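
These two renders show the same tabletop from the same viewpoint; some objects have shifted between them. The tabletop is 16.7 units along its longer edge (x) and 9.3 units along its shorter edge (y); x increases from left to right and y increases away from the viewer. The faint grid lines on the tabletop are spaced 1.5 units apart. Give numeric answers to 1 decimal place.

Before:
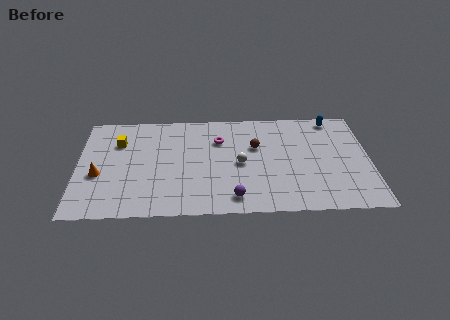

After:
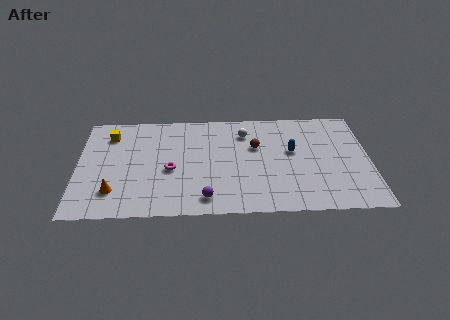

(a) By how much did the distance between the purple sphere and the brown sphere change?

+0.7

They were about 4.7 units apart before and 5.4 after — 0.7 units further apart.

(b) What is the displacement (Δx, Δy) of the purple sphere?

(-1.6, 0.0)

The purple sphere was at about (8.9, 1.4) and moved to about (7.3, 1.4).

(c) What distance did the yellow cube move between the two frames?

0.9

The yellow cube was near (2.3, 6.6) before and (1.8, 7.3) after, so it travelled √(0.5² + 0.7²) ≈ 0.9 units.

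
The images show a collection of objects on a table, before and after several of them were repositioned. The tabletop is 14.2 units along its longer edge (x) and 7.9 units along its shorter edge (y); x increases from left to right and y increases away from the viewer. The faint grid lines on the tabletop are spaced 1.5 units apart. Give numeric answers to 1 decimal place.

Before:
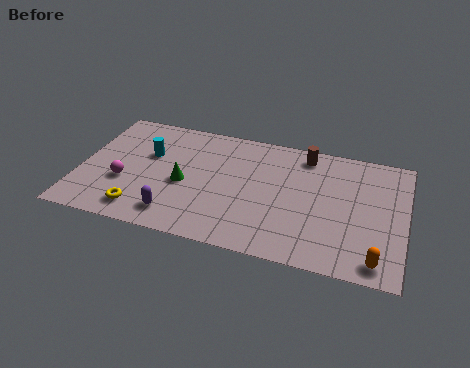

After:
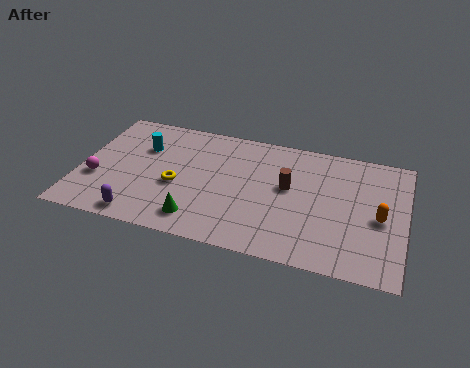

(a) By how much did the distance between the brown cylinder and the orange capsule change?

-2.6

Before: roughly 6.7 units apart; after: 4.1. That's 2.6 units closer together.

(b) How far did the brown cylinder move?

2.4

The brown cylinder was near (9.7, 6.8) before and (9.1, 4.5) after, so it travelled √(0.6² + 2.3²) ≈ 2.4 units.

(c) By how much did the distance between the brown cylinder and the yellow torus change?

-3.8

The distance was about 8.7 in the first image and 4.9 in the second, so they moved 3.8 units closer together.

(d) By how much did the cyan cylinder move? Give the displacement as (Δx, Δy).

(-0.3, 0.4)

From the two frames, the cyan cylinder sits at roughly (2.9, 5.0) before and (2.6, 5.4) after.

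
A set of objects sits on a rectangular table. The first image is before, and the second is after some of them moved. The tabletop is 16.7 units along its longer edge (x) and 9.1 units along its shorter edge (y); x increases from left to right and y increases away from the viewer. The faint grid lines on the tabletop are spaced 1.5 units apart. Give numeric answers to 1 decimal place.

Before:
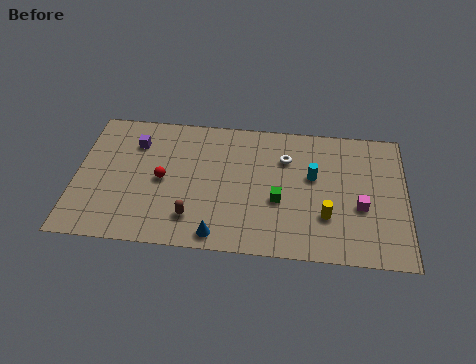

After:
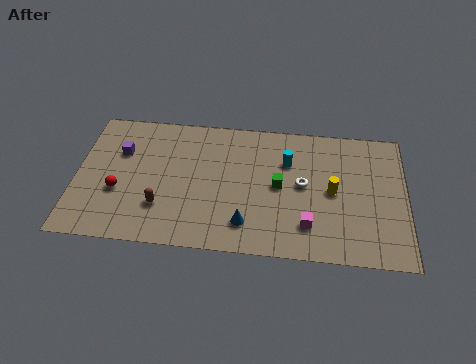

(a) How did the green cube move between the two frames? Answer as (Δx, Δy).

(0.0, 1.0)

The green cube started near (10.3, 3.6) and ended near (10.3, 4.6).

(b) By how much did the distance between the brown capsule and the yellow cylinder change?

+2.1

They were about 6.7 units apart before and 8.8 after — 2.1 units further apart.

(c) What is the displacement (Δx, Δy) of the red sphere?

(-2.2, -1.0)

From the two frames, the red sphere sits at roughly (4.4, 4.4) before and (2.2, 3.4) after.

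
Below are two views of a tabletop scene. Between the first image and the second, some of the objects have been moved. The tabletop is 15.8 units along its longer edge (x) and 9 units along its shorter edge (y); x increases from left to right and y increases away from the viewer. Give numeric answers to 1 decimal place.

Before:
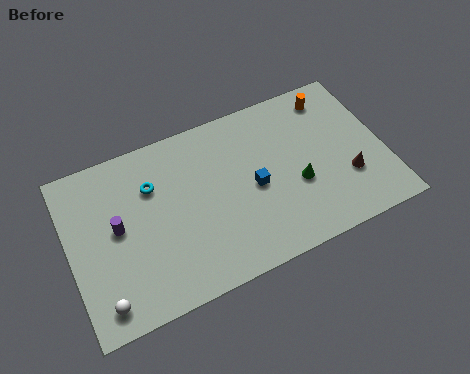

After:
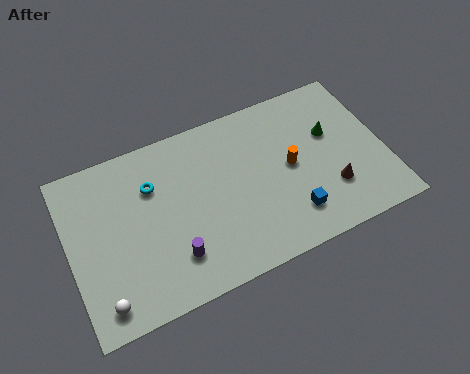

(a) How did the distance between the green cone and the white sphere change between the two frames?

+2.5

Before: roughly 10.2 units apart; after: 12.7. That's 2.5 units further apart.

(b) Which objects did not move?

the cyan torus and the white sphere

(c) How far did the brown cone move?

0.9

The brown cone moved from about (13.8, 2.9) to (12.9, 2.6), a distance of √(0.9² + 0.3²) ≈ 0.9.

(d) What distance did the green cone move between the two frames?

2.9

The green cone was near (11.3, 3.5) before and (13.3, 5.6) after, so it travelled √(2.0² + 2.1²) ≈ 2.9 units.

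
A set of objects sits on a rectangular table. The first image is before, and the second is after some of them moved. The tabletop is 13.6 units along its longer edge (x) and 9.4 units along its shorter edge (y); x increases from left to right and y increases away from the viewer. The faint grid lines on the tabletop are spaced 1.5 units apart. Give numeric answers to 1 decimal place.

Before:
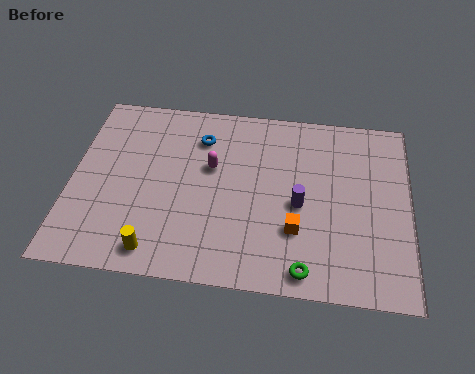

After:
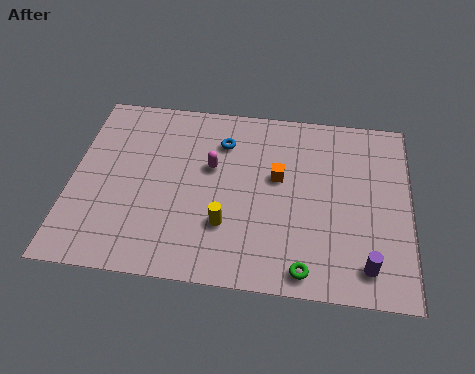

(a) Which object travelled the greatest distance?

the purple cylinder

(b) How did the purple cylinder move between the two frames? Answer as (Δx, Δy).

(2.7, -2.7)

The purple cylinder started near (9.2, 4.2) and ended near (11.9, 1.5).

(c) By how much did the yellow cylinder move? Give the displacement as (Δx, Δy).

(2.7, 1.6)

The yellow cylinder started near (3.6, 1.2) and ended near (6.3, 2.8).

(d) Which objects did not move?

the green torus and the magenta capsule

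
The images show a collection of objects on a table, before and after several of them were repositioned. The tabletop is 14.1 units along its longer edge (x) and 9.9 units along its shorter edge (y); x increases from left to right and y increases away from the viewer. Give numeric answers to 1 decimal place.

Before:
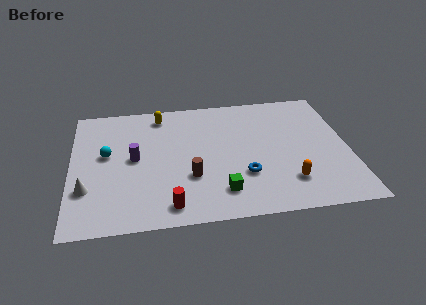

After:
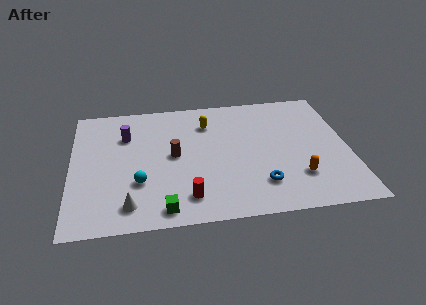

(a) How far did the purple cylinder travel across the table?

1.9

From (3.2, 5.1) to (2.8, 7.0), the purple cylinder covered √(0.4² + 1.9²) ≈ 1.9 units.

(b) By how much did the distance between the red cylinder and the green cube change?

-1.3

They were about 2.7 units apart before and 1.4 after — 1.3 units closer together.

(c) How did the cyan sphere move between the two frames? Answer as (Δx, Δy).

(1.6, -2.4)

From the two frames, the cyan sphere sits at roughly (1.8, 5.6) before and (3.4, 3.2) after.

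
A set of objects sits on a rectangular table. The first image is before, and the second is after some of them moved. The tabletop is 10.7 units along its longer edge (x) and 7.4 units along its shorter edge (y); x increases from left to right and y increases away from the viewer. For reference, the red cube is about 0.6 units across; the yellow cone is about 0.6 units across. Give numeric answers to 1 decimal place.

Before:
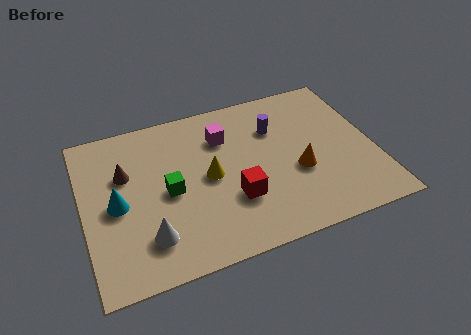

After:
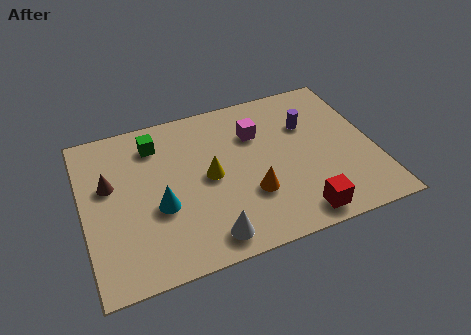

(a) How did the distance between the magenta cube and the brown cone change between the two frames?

+1.8

They were about 3.7 units apart before and 5.5 after — 1.8 units further apart.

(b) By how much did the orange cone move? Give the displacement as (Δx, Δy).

(-1.8, -0.5)

The orange cone was at about (7.8, 2.9) and moved to about (6.0, 2.4).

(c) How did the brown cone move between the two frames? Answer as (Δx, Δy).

(-0.6, -0.3)

The brown cone started near (1.6, 4.8) and ended near (1.0, 4.5).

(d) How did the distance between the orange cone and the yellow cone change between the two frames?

-1.4

The distance was about 3.3 in the first image and 1.9 in the second, so they moved 1.4 units closer together.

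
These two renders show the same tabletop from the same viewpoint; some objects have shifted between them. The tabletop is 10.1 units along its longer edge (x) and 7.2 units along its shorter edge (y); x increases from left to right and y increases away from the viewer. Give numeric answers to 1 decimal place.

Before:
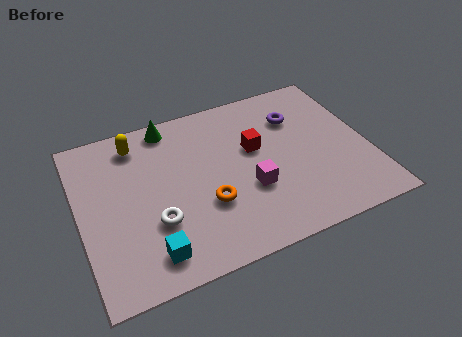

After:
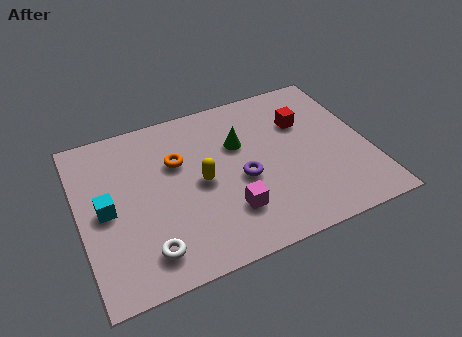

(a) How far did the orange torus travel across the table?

2.3

The orange torus was near (4.3, 2.5) before and (3.5, 4.7) after, so it travelled √(0.8² + 2.2²) ≈ 2.3 units.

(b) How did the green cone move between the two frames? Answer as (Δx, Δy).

(2.3, -1.7)

The green cone started near (3.4, 6.4) and ended near (5.7, 4.7).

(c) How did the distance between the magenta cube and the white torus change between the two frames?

-0.3

They were about 3.3 units apart before and 3.0 after — 0.3 units closer together.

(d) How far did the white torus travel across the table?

1.2

The white torus moved from about (2.5, 2.4) to (2.1, 1.3), a distance of √(0.4² + 1.1²) ≈ 1.2.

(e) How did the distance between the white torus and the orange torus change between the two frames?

+1.9

The distance was about 1.8 in the first image and 3.7 in the second, so they moved 1.9 units further apart.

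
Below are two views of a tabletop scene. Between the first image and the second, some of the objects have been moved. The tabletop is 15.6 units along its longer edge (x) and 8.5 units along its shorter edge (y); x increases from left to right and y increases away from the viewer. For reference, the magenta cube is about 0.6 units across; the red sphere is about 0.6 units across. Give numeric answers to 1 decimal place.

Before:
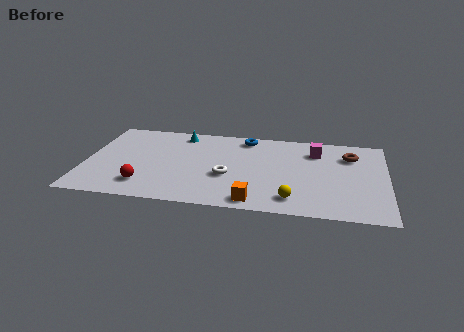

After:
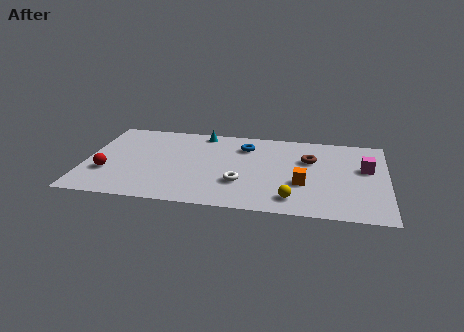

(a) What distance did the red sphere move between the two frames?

2.2

The red sphere moved from about (3.2, 1.8) to (1.2, 2.8), a distance of √(2.0² + 1.0²) ≈ 2.2.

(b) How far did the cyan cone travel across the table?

1.1

The cyan cone moved from about (4.8, 7.3) to (5.9, 7.6), a distance of √(1.1² + 0.3²) ≈ 1.1.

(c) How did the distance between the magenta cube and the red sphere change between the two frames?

+3.6

The distance was about 9.9 in the first image and 13.5 in the second, so they moved 3.6 units further apart.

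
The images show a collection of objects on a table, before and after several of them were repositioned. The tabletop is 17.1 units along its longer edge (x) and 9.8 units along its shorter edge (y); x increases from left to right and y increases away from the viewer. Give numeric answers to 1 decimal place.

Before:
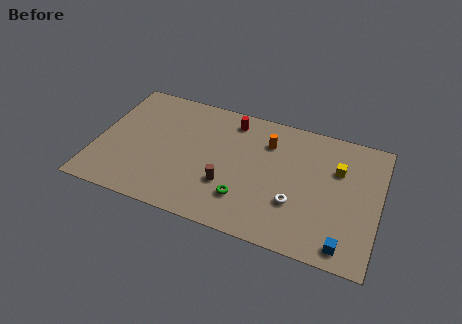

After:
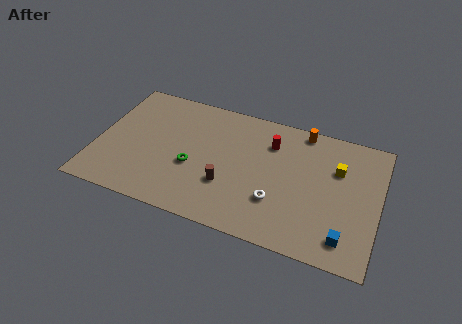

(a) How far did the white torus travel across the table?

1.1

From (12.2, 3.2) to (11.1, 3.0), the white torus covered √(1.1² + 0.2²) ≈ 1.1 units.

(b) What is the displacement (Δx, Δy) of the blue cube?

(0.0, 0.5)

The blue cube was at about (15.3, 1.2) and moved to about (15.3, 1.7).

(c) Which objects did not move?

the yellow cube and the brown cylinder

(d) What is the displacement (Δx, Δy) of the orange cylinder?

(2.0, 1.6)

From the two frames, the orange cylinder sits at roughly (10.2, 7.3) before and (12.2, 8.9) after.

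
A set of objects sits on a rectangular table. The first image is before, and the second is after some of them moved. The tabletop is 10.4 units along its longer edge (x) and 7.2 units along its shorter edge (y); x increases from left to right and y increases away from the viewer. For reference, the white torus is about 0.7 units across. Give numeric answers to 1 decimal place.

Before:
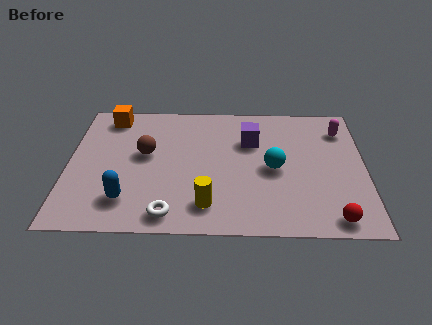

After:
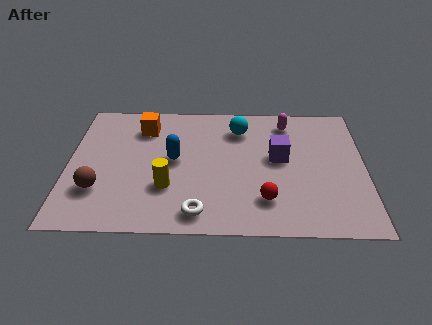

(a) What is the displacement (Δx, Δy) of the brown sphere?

(-1.6, -2.0)

The brown sphere was at about (2.7, 4.1) and moved to about (1.1, 2.1).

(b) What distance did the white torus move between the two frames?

1.0

The white torus moved from about (3.6, 0.9) to (4.6, 1.0), a distance of √(1.0² + 0.1²) ≈ 1.0.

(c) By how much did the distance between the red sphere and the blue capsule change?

-3.3

Before: roughly 7.1 units apart; after: 3.8. That's 3.3 units closer together.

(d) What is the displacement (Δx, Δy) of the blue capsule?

(1.6, 2.2)

From the two frames, the blue capsule sits at roughly (2.1, 1.6) before and (3.7, 3.8) after.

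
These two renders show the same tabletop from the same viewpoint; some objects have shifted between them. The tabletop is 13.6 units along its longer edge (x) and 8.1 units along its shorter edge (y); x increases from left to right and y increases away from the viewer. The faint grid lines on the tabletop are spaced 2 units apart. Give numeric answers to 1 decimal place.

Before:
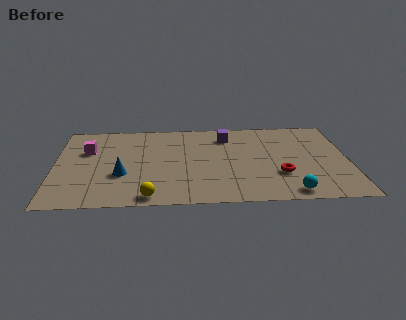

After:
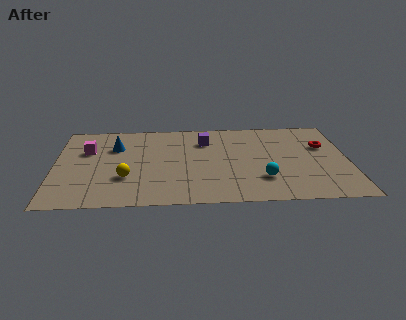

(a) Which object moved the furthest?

the red torus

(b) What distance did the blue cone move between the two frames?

2.7

The blue cone was near (3.1, 2.9) before and (2.8, 5.6) after, so it travelled √(0.3² + 2.7²) ≈ 2.7 units.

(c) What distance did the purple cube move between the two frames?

1.1

From (8.0, 6.4) to (7.0, 6.0), the purple cube covered √(1.0² + 0.4²) ≈ 1.1 units.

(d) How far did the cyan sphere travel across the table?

1.8

From (10.8, 0.9) to (9.6, 2.2), the cyan sphere covered √(1.2² + 1.3²) ≈ 1.8 units.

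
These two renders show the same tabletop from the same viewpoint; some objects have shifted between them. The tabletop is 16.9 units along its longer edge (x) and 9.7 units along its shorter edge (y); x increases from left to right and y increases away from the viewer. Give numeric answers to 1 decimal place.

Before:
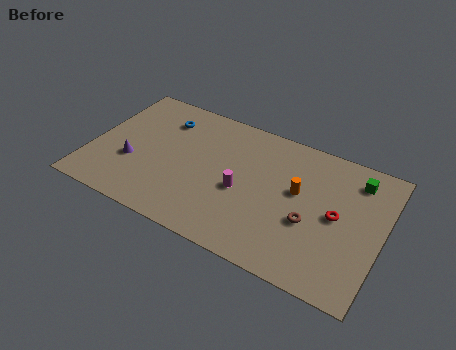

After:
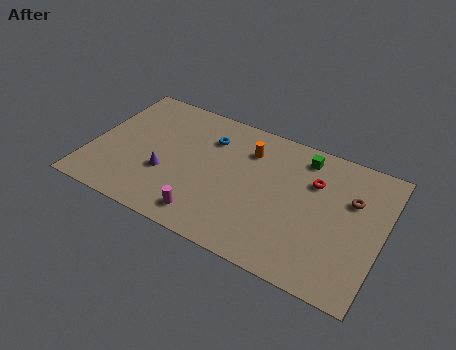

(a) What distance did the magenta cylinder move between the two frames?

3.2

The magenta cylinder moved from about (8.9, 4.2) to (7.2, 1.5), a distance of √(1.7² + 2.7²) ≈ 3.2.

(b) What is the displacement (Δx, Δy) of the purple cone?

(2.0, 0.0)

From the two frames, the purple cone sits at roughly (2.5, 3.5) before and (4.5, 3.5) after.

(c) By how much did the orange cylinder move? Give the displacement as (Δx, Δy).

(-3.1, 1.7)

The orange cylinder was at about (12.0, 5.6) and moved to about (8.9, 7.3).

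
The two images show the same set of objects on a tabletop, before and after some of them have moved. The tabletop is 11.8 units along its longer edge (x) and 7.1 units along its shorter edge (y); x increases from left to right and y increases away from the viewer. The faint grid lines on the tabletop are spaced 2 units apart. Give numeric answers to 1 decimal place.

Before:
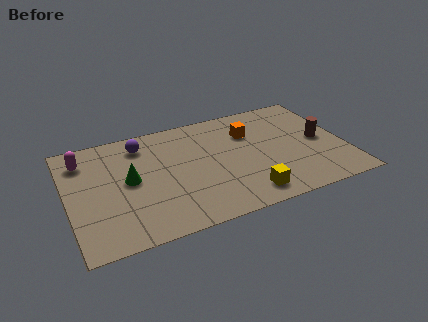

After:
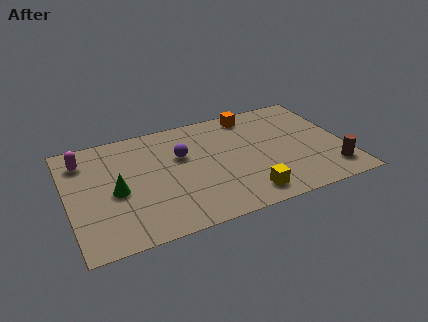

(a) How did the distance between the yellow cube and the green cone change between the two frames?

+0.3

Before: roughly 5.4 units apart; after: 5.7. That's 0.3 units further apart.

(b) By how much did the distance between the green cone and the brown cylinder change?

+1.0

Before: roughly 8.2 units apart; after: 9.2. That's 1.0 units further apart.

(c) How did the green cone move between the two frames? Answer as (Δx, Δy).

(-0.6, -0.5)

The green cone started near (2.6, 3.7) and ended near (2.0, 3.2).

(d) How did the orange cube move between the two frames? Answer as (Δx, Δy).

(0.2, 1.2)

From the two frames, the orange cube sits at roughly (7.9, 5.0) before and (8.1, 6.2) after.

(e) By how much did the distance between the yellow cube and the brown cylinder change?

-0.5

They were about 4.2 units apart before and 3.7 after — 0.5 units closer together.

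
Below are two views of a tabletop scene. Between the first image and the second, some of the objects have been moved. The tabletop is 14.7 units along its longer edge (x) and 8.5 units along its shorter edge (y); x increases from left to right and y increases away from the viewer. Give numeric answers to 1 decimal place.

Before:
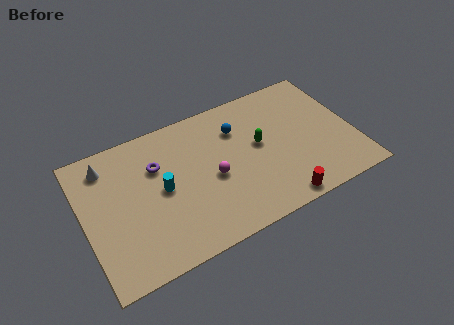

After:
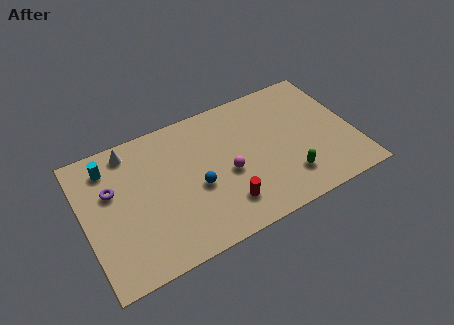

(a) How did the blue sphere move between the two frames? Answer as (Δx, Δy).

(-2.6, -2.6)

The blue sphere started near (8.6, 6.2) and ended near (6.0, 3.6).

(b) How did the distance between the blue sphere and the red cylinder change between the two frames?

-3.5

They were about 5.6 units apart before and 2.1 after — 3.5 units closer together.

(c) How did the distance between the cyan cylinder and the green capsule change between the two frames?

+5.0

The distance was about 5.4 in the first image and 10.4 in the second, so they moved 5.0 units further apart.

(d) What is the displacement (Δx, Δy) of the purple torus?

(-2.5, -0.4)

The purple torus started near (4.1, 5.8) and ended near (1.6, 5.4).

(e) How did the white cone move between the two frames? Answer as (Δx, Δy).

(1.3, 0.4)

The white cone was at about (1.5, 7.0) and moved to about (2.8, 7.4).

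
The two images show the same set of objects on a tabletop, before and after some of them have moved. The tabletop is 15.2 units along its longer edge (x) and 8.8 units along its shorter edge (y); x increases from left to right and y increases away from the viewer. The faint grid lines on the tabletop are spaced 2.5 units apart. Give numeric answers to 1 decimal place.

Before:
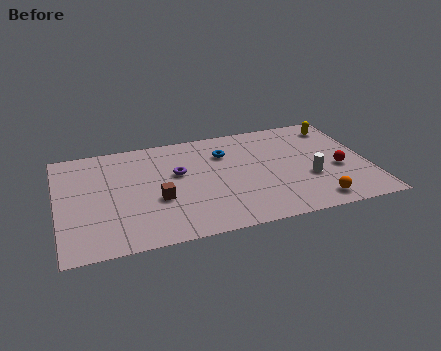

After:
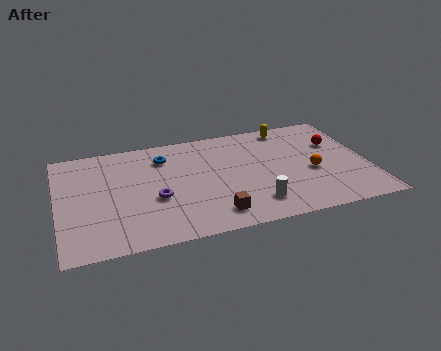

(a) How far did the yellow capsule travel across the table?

2.5

From (14.0, 7.3) to (11.6, 7.8), the yellow capsule covered √(2.4² + 0.5²) ≈ 2.5 units.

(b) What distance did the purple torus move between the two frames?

2.2

From (5.9, 5.3) to (4.7, 3.5), the purple torus covered √(1.2² + 1.8²) ≈ 2.2 units.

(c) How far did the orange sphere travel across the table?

2.5

The orange sphere moved from about (12.3, 1.2) to (12.4, 3.7), a distance of √(0.1² + 2.5²) ≈ 2.5.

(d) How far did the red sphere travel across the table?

2.2

From (13.7, 3.6) to (13.8, 5.8), the red sphere covered √(0.1² + 2.2²) ≈ 2.2 units.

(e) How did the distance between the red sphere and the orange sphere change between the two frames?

-0.3

The distance was about 2.8 in the first image and 2.5 in the second, so they moved 0.3 units closer together.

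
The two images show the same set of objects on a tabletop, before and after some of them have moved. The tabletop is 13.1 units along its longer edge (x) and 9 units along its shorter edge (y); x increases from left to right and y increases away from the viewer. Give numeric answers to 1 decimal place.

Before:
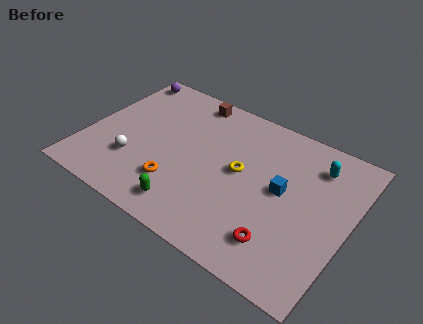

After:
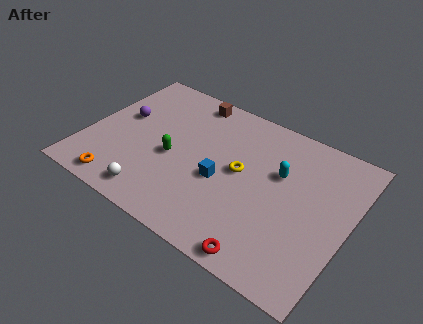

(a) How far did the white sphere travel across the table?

2.1

From (2.6, 2.7) to (4.0, 1.2), the white sphere covered √(1.4² + 1.5²) ≈ 2.1 units.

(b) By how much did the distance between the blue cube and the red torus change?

+1.2

The distance was about 2.9 in the first image and 4.1 in the second, so they moved 1.2 units further apart.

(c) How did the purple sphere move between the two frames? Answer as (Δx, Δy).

(0.6, -2.8)

From the two frames, the purple sphere sits at roughly (0.9, 8.0) before and (1.5, 5.2) after.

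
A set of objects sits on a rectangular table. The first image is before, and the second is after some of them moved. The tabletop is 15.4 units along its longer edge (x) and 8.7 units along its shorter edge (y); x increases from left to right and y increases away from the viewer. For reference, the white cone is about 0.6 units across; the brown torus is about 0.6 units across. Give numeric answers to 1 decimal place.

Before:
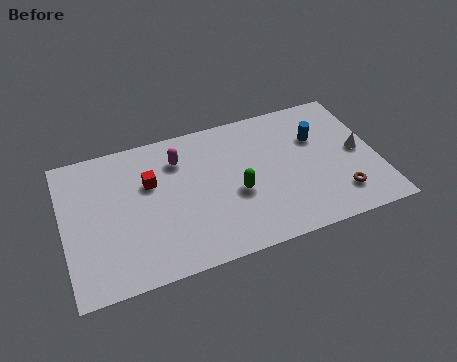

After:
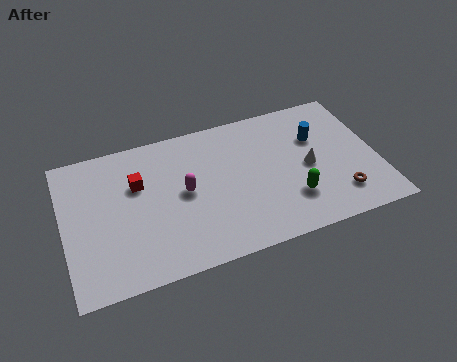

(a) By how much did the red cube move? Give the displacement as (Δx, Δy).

(-0.6, 0.1)

The red cube started near (4.3, 5.6) and ended near (3.7, 5.7).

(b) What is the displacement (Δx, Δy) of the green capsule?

(2.6, -1.2)

The green capsule was at about (8.4, 3.6) and moved to about (11.0, 2.4).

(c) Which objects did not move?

the blue cylinder and the brown torus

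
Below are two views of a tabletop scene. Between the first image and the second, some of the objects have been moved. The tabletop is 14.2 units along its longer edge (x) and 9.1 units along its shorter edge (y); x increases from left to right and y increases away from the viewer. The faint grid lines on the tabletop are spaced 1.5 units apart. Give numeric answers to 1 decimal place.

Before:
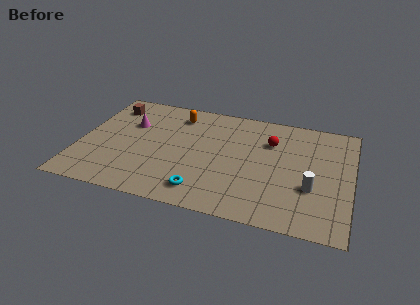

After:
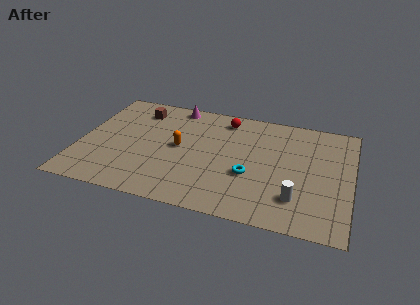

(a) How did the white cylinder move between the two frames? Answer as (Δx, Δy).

(-0.7, -1.0)

The white cylinder was at about (12.2, 3.2) and moved to about (11.5, 2.2).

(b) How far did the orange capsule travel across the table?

2.7

From (4.9, 7.4) to (5.2, 4.7), the orange capsule covered √(0.3² + 2.7²) ≈ 2.7 units.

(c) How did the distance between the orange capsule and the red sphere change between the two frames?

-1.4

The distance was about 5.1 in the first image and 3.7 in the second, so they moved 1.4 units closer together.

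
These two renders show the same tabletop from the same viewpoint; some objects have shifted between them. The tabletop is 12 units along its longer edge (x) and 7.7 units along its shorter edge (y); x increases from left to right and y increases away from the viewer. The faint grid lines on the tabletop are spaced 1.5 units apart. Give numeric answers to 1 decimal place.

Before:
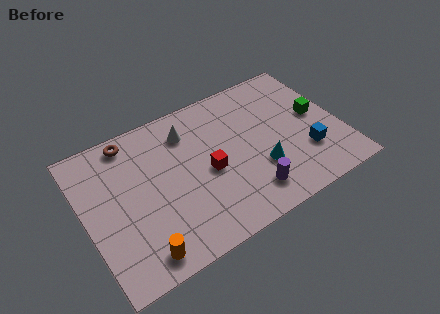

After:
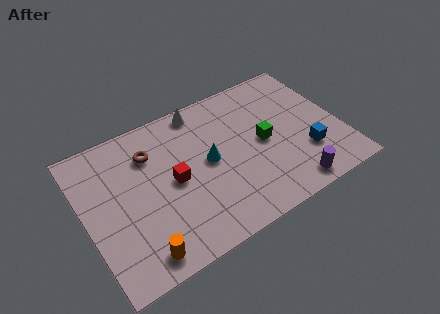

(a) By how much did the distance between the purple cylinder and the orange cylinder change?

+1.9

Before: roughly 5.2 units apart; after: 7.1. That's 1.9 units further apart.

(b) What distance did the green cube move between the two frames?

2.6

From (11.0, 4.1) to (8.4, 3.8), the green cube covered √(2.6² + 0.3²) ≈ 2.6 units.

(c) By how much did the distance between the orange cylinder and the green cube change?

-2.5

The distance was about 9.4 in the first image and 6.9 in the second, so they moved 2.5 units closer together.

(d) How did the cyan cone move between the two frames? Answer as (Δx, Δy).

(-2.2, 1.5)

From the two frames, the cyan cone sits at roughly (8.0, 2.5) before and (5.8, 4.0) after.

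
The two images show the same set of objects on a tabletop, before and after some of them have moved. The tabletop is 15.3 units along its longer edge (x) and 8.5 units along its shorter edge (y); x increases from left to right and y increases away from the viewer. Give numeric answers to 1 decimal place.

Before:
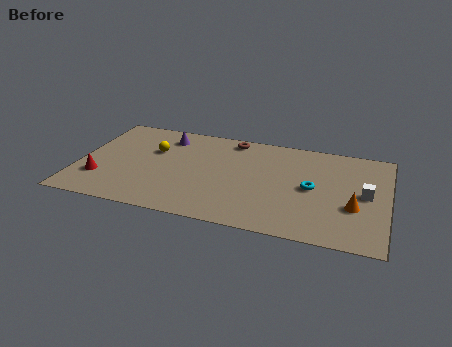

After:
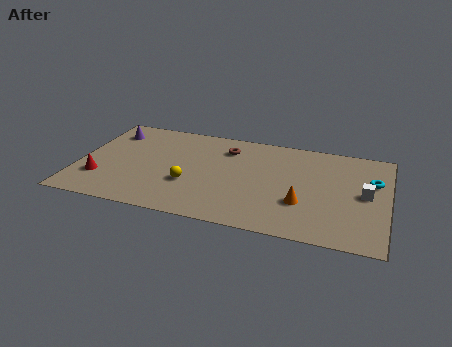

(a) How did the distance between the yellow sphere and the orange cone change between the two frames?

-4.8

The distance was about 10.4 in the first image and 5.6 in the second, so they moved 4.8 units closer together.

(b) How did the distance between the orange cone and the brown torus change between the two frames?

-2.2

The distance was about 7.7 in the first image and 5.5 in the second, so they moved 2.2 units closer together.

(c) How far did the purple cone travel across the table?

2.8

From (4.1, 6.9) to (1.3, 6.7), the purple cone covered √(2.8² + 0.2²) ≈ 2.8 units.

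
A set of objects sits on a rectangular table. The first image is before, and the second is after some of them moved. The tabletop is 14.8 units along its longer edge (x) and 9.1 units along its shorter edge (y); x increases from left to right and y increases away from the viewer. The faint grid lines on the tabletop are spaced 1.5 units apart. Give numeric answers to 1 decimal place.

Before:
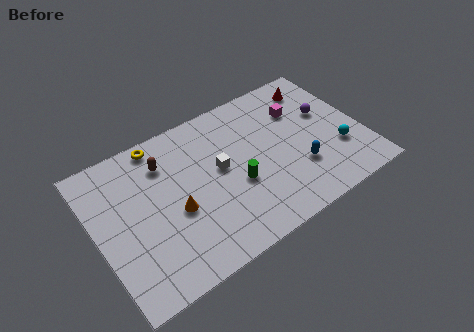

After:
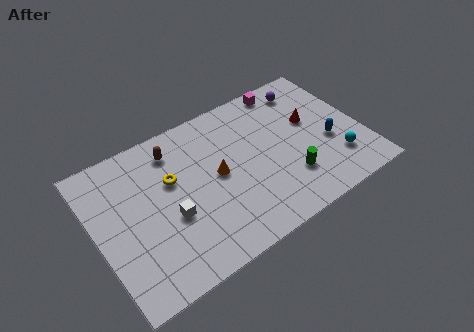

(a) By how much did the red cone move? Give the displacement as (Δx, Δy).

(-0.7, -2.1)

The red cone was at about (12.9, 7.5) and moved to about (12.2, 5.4).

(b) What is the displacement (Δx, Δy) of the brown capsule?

(0.6, 0.5)

The brown capsule started near (4.1, 6.9) and ended near (4.7, 7.4).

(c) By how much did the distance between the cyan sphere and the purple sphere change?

+2.7

The distance was about 2.6 in the first image and 5.3 in the second, so they moved 2.7 units further apart.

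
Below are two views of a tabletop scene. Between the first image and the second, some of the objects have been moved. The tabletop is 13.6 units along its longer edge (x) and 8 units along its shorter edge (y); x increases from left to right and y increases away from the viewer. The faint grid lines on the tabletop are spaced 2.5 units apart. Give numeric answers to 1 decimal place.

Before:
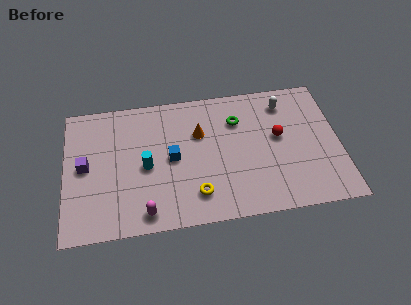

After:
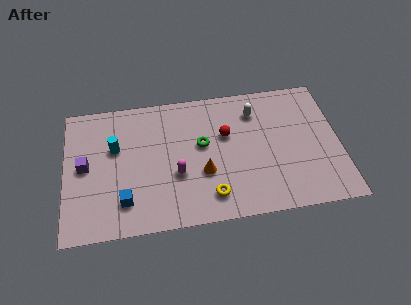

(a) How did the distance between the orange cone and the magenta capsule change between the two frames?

-3.8

Before: roughly 5.1 units apart; after: 1.3. That's 3.8 units closer together.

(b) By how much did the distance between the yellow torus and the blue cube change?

+1.7

The distance was about 2.5 in the first image and 4.2 in the second, so they moved 1.7 units further apart.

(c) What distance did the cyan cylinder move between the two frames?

2.0

From (4.0, 3.7) to (2.5, 5.0), the cyan cylinder covered √(1.5² + 1.3²) ≈ 2.0 units.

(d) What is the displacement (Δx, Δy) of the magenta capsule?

(1.6, 2.0)

The magenta capsule was at about (3.9, 1.0) and moved to about (5.5, 3.0).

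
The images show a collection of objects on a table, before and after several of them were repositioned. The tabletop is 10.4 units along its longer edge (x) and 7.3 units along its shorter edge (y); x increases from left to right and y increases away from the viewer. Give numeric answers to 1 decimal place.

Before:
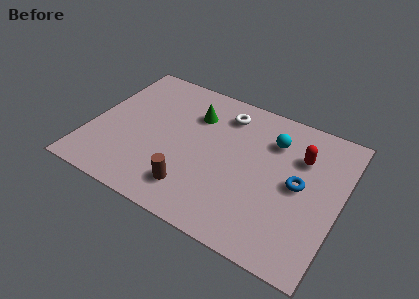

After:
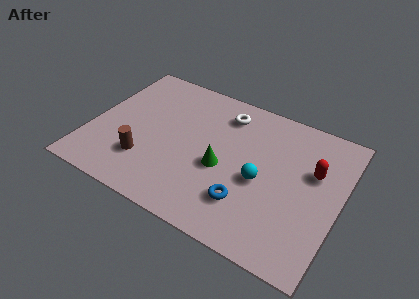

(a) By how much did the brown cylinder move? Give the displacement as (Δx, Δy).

(-2.1, 0.5)

The brown cylinder started near (4.6, 1.5) and ended near (2.5, 2.0).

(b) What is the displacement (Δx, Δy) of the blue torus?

(-1.9, -1.8)

The blue torus was at about (8.7, 3.7) and moved to about (6.8, 1.9).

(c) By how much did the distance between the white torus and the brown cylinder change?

+0.3

They were about 4.5 units apart before and 4.8 after — 0.3 units further apart.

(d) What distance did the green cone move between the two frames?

2.7

The green cone was near (4.1, 5.3) before and (5.6, 3.1) after, so it travelled √(1.5² + 2.2²) ≈ 2.7 units.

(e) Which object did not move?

the white torus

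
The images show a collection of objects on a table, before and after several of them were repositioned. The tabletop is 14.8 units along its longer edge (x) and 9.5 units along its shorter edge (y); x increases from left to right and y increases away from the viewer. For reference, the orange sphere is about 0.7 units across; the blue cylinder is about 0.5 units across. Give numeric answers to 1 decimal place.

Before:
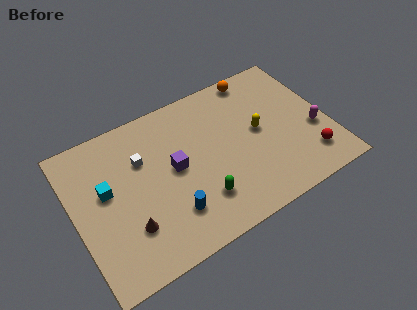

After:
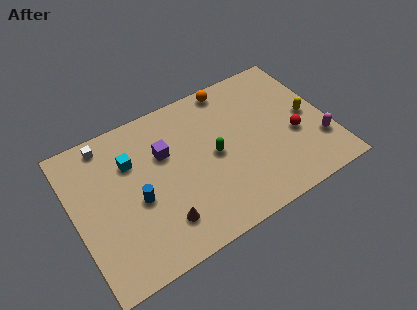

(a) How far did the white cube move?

2.7

From (4.1, 6.4) to (2.3, 8.4), the white cube covered √(1.8² + 2.0²) ≈ 2.7 units.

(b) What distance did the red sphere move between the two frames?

1.9

The red sphere was near (13.3, 2.0) before and (12.7, 3.8) after, so it travelled √(0.6² + 1.8²) ≈ 1.9 units.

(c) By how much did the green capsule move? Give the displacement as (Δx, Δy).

(1.2, 2.3)

The green capsule started near (6.9, 2.4) and ended near (8.1, 4.7).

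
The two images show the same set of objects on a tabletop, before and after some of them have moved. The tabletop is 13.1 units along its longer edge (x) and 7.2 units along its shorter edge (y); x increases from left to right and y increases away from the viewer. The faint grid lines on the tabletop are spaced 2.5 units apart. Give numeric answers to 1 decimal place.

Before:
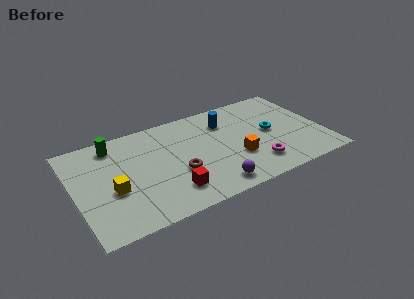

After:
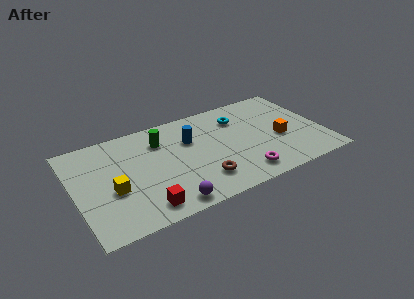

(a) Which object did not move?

the yellow cube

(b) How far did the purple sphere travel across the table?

2.4

The purple sphere was near (6.9, 1.0) before and (4.5, 0.8) after, so it travelled √(2.4² + 0.2²) ≈ 2.4 units.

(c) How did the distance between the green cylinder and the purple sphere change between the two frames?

-2.3

They were about 6.9 units apart before and 4.6 after — 2.3 units closer together.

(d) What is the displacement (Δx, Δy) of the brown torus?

(1.1, -1.0)

From the two frames, the brown torus sits at roughly (5.3, 2.7) before and (6.4, 1.7) after.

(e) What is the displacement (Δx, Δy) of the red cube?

(-1.5, -0.5)

The red cube started near (4.8, 1.6) and ended near (3.3, 1.1).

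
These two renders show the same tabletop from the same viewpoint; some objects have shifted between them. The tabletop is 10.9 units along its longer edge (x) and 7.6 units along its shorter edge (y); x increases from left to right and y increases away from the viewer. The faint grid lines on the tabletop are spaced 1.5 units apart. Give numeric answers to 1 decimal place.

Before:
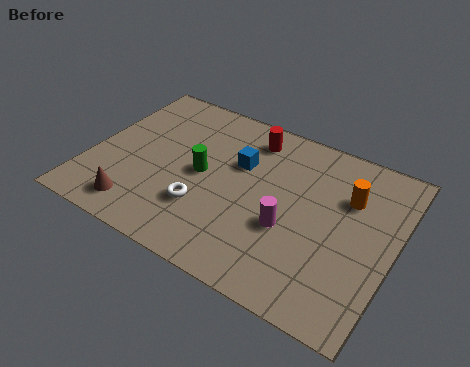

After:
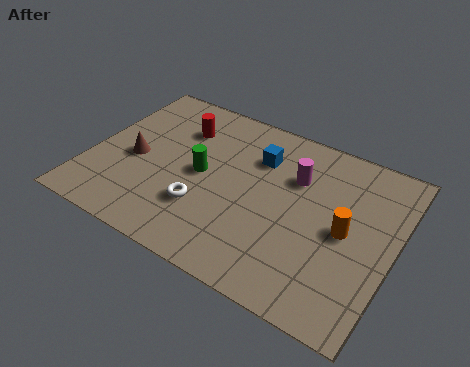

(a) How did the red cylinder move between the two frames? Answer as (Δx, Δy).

(-2.5, -0.7)

The red cylinder started near (5.4, 6.3) and ended near (2.9, 5.6).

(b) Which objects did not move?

the white torus and the green cylinder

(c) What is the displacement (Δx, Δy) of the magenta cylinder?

(-0.1, 2.3)

From the two frames, the magenta cylinder sits at roughly (7.3, 2.9) before and (7.2, 5.2) after.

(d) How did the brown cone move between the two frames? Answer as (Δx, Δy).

(-0.5, 2.2)

From the two frames, the brown cone sits at roughly (2.1, 1.2) before and (1.6, 3.4) after.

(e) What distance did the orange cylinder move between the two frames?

1.5

The orange cylinder moved from about (9.1, 5.2) to (9.2, 3.7), a distance of √(0.1² + 1.5²) ≈ 1.5.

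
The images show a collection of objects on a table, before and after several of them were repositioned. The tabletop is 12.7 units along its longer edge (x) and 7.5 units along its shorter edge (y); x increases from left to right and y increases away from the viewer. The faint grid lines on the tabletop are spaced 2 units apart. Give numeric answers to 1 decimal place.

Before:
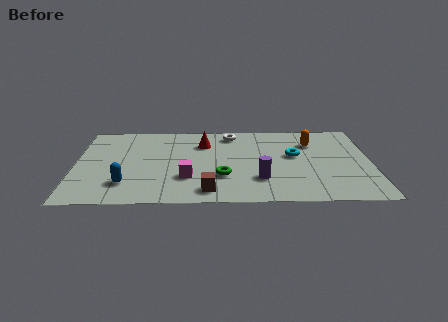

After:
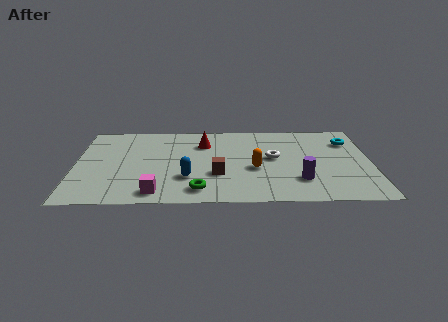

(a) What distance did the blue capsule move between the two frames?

2.6

The blue capsule was near (2.2, 1.8) before and (4.8, 2.3) after, so it travelled √(2.6² + 0.5²) ≈ 2.6 units.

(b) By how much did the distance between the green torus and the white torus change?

+0.3

The distance was about 4.0 in the first image and 4.3 in the second, so they moved 0.3 units further apart.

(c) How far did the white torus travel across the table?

2.9

From (6.7, 6.4) to (8.5, 4.1), the white torus covered √(1.8² + 2.3²) ≈ 2.9 units.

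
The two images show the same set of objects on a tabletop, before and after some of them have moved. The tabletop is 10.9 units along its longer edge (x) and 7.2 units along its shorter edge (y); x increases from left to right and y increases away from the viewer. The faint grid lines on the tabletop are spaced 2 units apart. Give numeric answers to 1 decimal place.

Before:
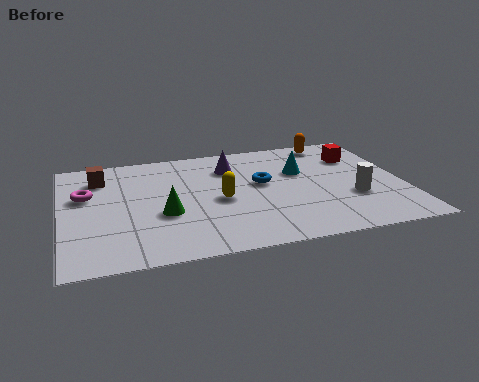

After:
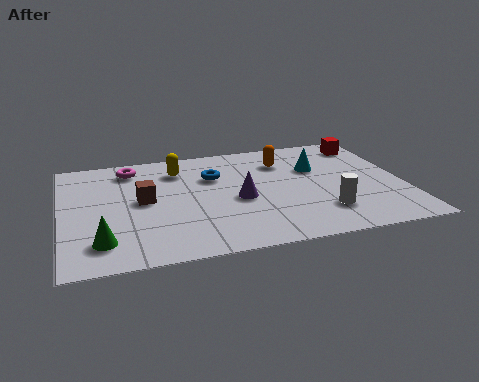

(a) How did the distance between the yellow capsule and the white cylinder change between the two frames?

+1.5

Before: roughly 4.3 units apart; after: 5.8. That's 1.5 units further apart.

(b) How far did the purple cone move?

2.2

The purple cone moved from about (5.5, 5.4) to (5.6, 3.2), a distance of √(0.1² + 2.2²) ≈ 2.2.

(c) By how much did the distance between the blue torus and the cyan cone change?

+1.9

They were about 1.4 units apart before and 3.3 after — 1.9 units further apart.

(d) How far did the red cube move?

0.9

The red cube was near (9.6, 5.2) before and (10.0, 6.0) after, so it travelled √(0.4² + 0.8²) ≈ 0.9 units.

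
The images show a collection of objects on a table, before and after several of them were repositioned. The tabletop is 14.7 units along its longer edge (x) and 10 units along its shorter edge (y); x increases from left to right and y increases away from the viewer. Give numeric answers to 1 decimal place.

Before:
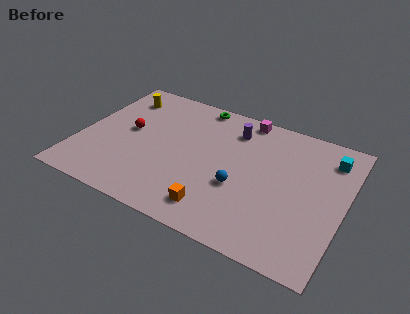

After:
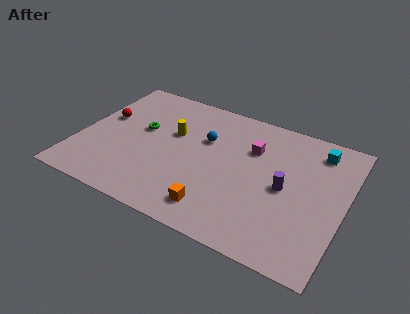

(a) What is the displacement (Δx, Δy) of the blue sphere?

(-2.3, 2.7)

From the two frames, the blue sphere sits at roughly (9.1, 3.8) before and (6.8, 6.5) after.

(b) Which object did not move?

the orange cube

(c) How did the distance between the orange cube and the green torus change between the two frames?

-1.4

Before: roughly 7.7 units apart; after: 6.3. That's 1.4 units closer together.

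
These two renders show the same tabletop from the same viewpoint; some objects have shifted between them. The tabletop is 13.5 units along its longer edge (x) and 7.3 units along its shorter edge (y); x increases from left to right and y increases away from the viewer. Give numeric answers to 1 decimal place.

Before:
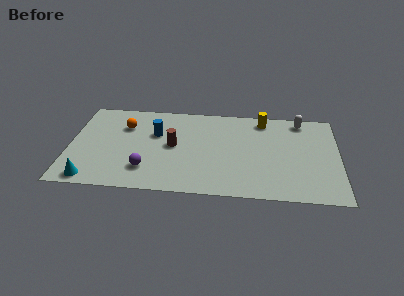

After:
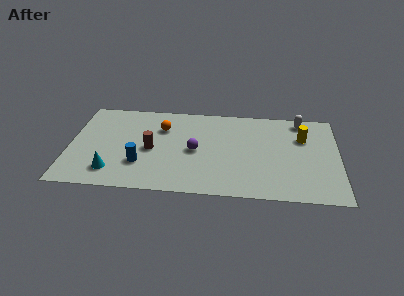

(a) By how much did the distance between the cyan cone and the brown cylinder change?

-2.3

Before: roughly 5.0 units apart; after: 2.7. That's 2.3 units closer together.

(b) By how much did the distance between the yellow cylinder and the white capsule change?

-0.5

Before: roughly 1.9 units apart; after: 1.4. That's 0.5 units closer together.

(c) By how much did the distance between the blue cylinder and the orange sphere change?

+1.5

Before: roughly 1.7 units apart; after: 3.2. That's 1.5 units further apart.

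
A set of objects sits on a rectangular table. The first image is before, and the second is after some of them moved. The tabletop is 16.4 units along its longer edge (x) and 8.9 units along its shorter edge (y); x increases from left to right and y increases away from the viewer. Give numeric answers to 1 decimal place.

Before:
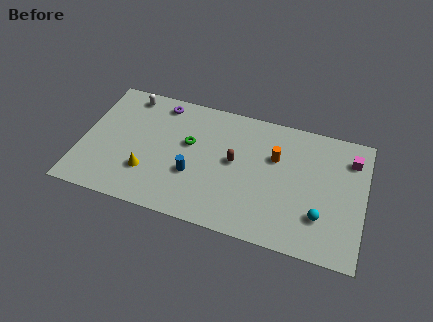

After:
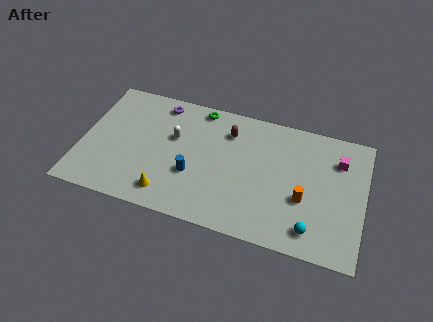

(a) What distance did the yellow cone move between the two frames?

1.7

The yellow cone was near (4.0, 2.6) before and (5.3, 1.5) after, so it travelled √(1.3² + 1.1²) ≈ 1.7 units.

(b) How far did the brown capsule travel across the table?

2.1

From (8.9, 4.8) to (8.4, 6.8), the brown capsule covered √(0.5² + 2.0²) ≈ 2.1 units.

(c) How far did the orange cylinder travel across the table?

3.0

The orange cylinder was near (11.2, 5.8) before and (13.0, 3.4) after, so it travelled √(1.8² + 2.4²) ≈ 3.0 units.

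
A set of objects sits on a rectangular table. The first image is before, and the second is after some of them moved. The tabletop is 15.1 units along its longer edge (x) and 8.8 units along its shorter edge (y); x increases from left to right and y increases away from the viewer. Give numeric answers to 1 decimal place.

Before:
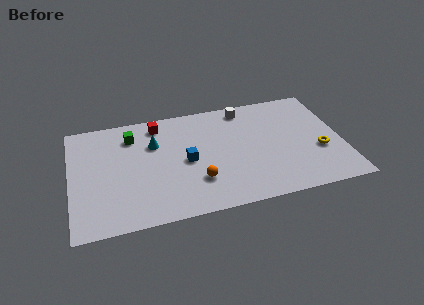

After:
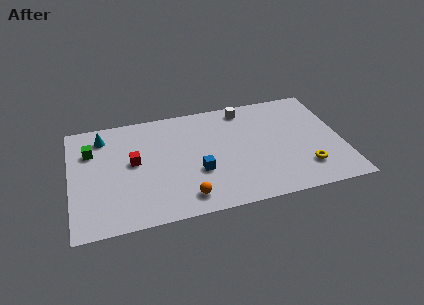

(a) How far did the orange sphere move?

1.3

The orange sphere was near (6.9, 2.5) before and (6.2, 1.4) after, so it travelled √(0.7² + 1.1²) ≈ 1.3 units.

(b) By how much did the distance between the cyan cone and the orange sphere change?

+3.1

They were about 4.1 units apart before and 7.2 after — 3.1 units further apart.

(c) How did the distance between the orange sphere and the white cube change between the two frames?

+1.3

Before: roughly 6.0 units apart; after: 7.3. That's 1.3 units further apart.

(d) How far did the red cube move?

3.1

The red cube moved from about (5.0, 7.5) to (3.5, 4.8), a distance of √(1.5² + 2.7²) ≈ 3.1.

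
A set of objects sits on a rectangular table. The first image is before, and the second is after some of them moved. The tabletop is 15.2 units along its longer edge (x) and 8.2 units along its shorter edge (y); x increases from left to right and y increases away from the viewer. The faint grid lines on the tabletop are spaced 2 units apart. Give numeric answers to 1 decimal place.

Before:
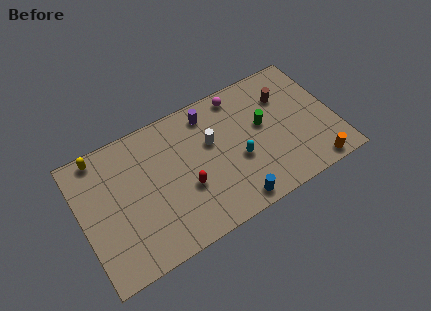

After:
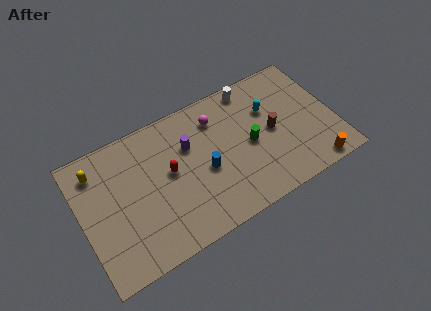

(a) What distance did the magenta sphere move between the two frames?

1.7

The magenta sphere moved from about (9.9, 7.2) to (8.4, 6.4), a distance of √(1.5² + 0.8²) ≈ 1.7.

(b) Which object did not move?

the orange cylinder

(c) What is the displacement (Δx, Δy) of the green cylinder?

(-0.9, -0.8)

From the two frames, the green cylinder sits at roughly (11.0, 4.7) before and (10.1, 3.9) after.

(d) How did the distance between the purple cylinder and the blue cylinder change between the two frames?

-4.0

They were about 6.0 units apart before and 2.0 after — 4.0 units closer together.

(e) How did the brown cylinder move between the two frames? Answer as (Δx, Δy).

(-1.0, -1.8)

The brown cylinder was at about (12.5, 5.9) and moved to about (11.5, 4.1).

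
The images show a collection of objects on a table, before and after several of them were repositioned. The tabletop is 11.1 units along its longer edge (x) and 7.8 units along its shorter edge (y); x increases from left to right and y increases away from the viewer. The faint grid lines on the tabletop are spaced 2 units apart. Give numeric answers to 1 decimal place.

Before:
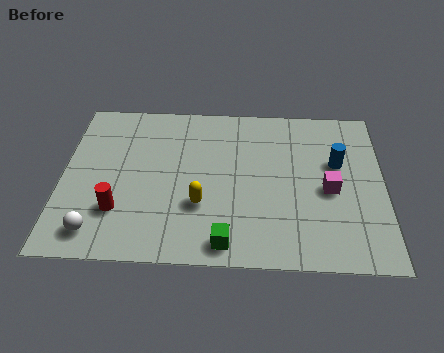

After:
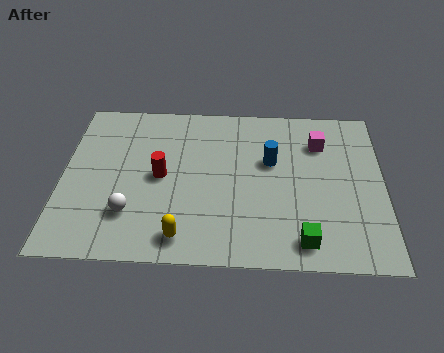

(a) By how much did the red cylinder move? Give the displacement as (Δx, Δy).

(1.4, 1.7)

The red cylinder was at about (2.0, 2.2) and moved to about (3.4, 3.9).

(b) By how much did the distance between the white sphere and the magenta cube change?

-0.7

Before: roughly 8.2 units apart; after: 7.5. That's 0.7 units closer together.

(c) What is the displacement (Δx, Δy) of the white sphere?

(1.1, 0.9)

From the two frames, the white sphere sits at roughly (1.3, 1.2) before and (2.4, 2.1) after.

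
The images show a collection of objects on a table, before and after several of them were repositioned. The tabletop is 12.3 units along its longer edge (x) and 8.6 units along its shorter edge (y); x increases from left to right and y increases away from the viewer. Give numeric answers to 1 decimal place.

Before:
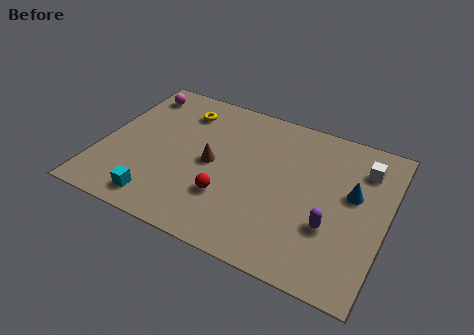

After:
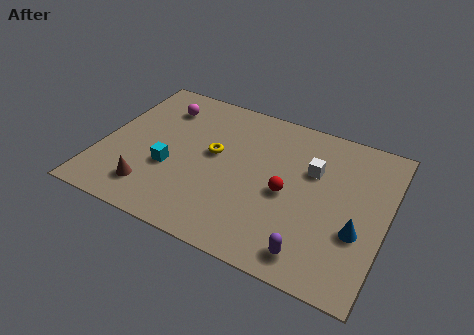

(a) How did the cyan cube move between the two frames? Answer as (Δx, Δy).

(0.2, 2.0)

The cyan cube was at about (2.9, 1.2) and moved to about (3.1, 3.2).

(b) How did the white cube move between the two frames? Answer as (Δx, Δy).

(-2.1, -1.0)

The white cube was at about (11.1, 6.6) and moved to about (9.0, 5.6).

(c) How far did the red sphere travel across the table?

2.7

From (5.7, 2.6) to (8.1, 3.9), the red sphere covered √(2.4² + 1.3²) ≈ 2.7 units.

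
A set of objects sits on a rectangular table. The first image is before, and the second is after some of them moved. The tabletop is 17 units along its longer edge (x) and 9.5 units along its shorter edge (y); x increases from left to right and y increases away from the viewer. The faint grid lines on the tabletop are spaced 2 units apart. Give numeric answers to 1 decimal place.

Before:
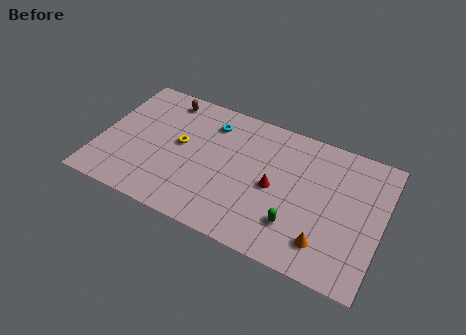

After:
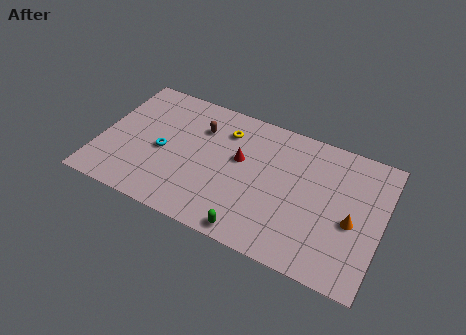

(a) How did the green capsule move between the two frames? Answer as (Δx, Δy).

(-2.4, -1.6)

The green capsule started near (12.1, 2.5) and ended near (9.7, 0.9).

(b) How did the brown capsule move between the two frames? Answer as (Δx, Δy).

(2.3, -1.3)

From the two frames, the brown capsule sits at roughly (3.5, 8.2) before and (5.8, 6.9) after.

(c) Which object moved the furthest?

the cyan torus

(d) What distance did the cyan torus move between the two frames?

4.1

The cyan torus was near (6.4, 7.5) before and (3.8, 4.3) after, so it travelled √(2.6² + 3.2²) ≈ 4.1 units.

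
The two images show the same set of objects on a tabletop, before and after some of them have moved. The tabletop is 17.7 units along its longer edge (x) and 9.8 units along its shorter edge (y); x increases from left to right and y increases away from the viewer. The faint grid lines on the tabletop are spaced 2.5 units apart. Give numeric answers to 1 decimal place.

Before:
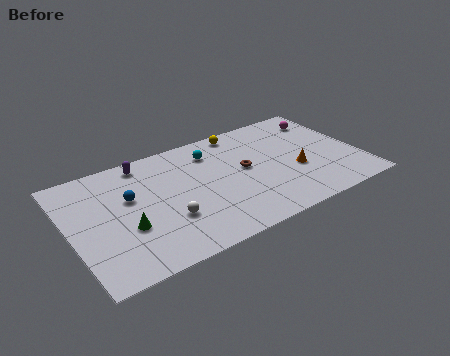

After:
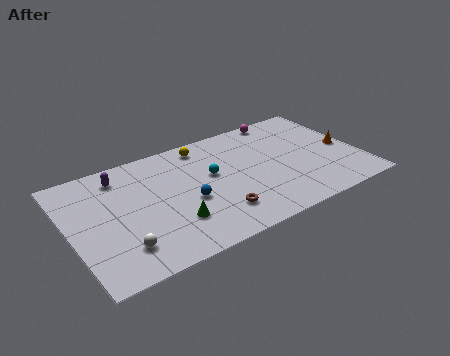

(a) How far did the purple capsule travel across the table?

1.6

The purple capsule was near (4.9, 8.6) before and (3.4, 8.1) after, so it travelled √(1.5² + 0.5²) ≈ 1.6 units.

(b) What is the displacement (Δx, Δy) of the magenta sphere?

(-2.5, 1.2)

The magenta sphere started near (16.2, 7.8) and ended near (13.7, 9.0).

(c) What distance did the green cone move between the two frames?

2.8

From (3.2, 3.6) to (5.9, 2.8), the green cone covered √(2.7² + 0.8²) ≈ 2.8 units.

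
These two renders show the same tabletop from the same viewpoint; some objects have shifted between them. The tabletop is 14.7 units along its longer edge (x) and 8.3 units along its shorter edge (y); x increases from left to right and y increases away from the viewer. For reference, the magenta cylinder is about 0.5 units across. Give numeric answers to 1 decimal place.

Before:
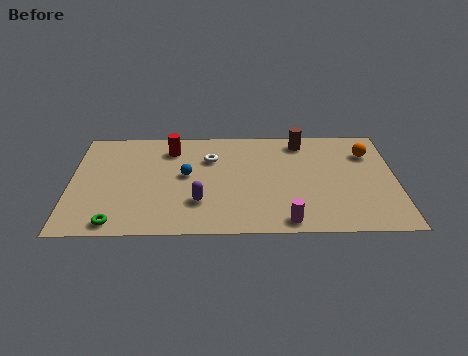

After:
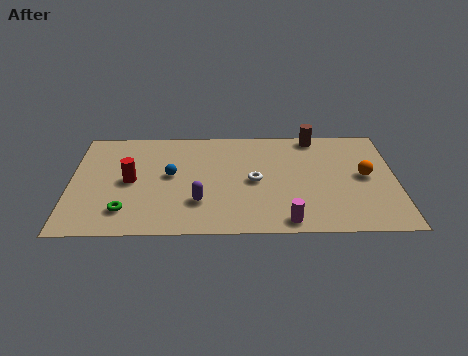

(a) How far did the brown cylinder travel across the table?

0.7

The brown cylinder moved from about (10.5, 7.1) to (11.1, 7.5), a distance of √(0.6² + 0.4²) ≈ 0.7.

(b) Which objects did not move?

the magenta cylinder and the purple capsule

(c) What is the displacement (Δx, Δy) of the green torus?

(0.4, 0.9)

The green torus started near (2.1, 0.9) and ended near (2.5, 1.8).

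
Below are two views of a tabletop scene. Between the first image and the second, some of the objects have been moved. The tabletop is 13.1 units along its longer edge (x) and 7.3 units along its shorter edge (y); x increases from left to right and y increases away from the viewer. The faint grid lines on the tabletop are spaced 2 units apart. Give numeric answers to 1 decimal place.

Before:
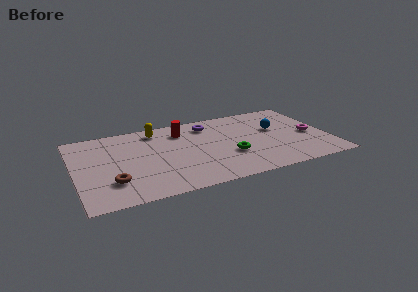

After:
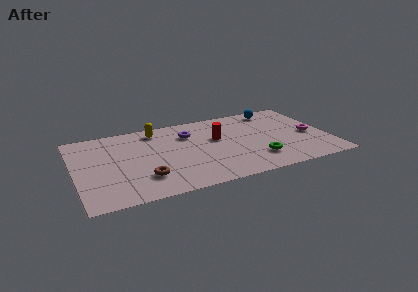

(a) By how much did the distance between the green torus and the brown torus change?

-0.3

The distance was about 6.1 in the first image and 5.8 in the second, so they moved 0.3 units closer together.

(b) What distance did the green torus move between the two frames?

1.5

From (7.9, 2.6) to (9.2, 1.8), the green torus covered √(1.3² + 0.8²) ≈ 1.5 units.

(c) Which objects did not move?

the magenta torus and the yellow capsule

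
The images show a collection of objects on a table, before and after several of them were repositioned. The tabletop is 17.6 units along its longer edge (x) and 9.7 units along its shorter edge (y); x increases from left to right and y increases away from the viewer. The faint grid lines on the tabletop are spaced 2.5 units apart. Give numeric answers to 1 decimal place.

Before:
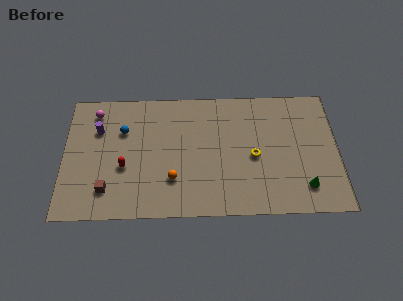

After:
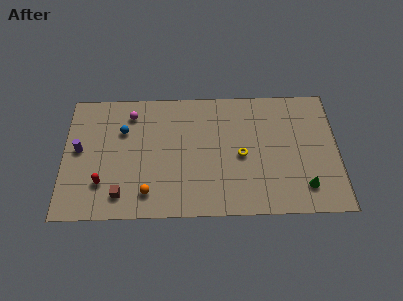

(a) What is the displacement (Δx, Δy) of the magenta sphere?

(2.3, -0.2)

The magenta sphere was at about (2.0, 8.1) and moved to about (4.3, 7.9).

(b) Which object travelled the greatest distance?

the magenta sphere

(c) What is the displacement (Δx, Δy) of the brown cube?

(0.9, -0.4)

The brown cube was at about (2.8, 2.1) and moved to about (3.7, 1.7).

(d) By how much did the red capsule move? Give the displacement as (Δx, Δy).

(-1.4, -1.2)

From the two frames, the red capsule sits at roughly (3.9, 3.8) before and (2.5, 2.6) after.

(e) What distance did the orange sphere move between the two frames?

1.9

The orange sphere moved from about (7.0, 2.8) to (5.4, 1.8), a distance of √(1.6² + 1.0²) ≈ 1.9.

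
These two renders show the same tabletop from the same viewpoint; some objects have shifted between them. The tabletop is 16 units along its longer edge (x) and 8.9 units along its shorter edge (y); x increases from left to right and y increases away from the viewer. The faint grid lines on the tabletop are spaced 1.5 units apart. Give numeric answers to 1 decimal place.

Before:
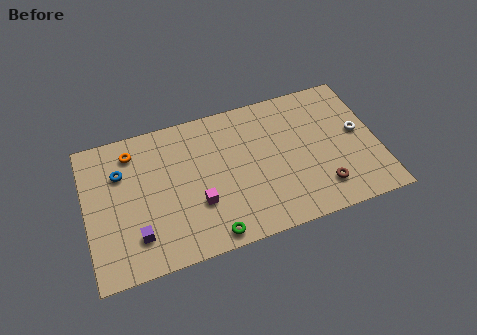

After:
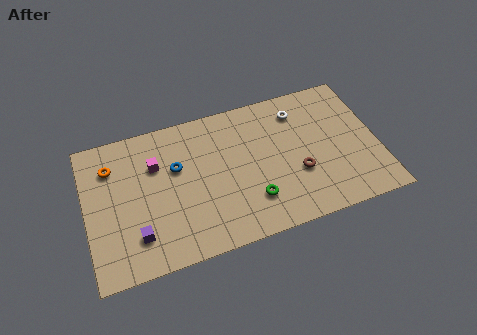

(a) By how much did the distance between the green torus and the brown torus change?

-3.5

They were about 6.3 units apart before and 2.8 after — 3.5 units closer together.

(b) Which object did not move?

the purple cube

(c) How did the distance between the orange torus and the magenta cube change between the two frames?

-2.9

Before: roughly 5.4 units apart; after: 2.5. That's 2.9 units closer together.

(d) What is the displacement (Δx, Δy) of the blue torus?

(3.0, -0.6)

From the two frames, the blue torus sits at roughly (2.0, 6.2) before and (5.0, 5.6) after.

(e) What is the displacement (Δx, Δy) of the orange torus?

(-1.2, -0.6)

From the two frames, the orange torus sits at roughly (2.7, 7.3) before and (1.5, 6.7) after.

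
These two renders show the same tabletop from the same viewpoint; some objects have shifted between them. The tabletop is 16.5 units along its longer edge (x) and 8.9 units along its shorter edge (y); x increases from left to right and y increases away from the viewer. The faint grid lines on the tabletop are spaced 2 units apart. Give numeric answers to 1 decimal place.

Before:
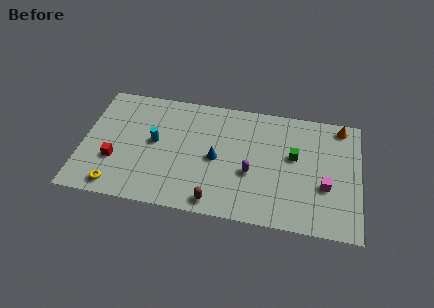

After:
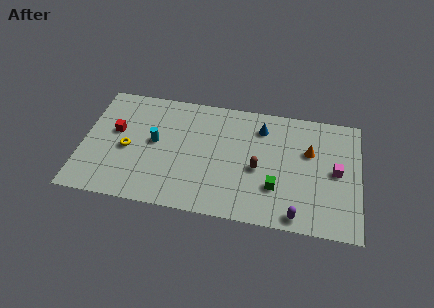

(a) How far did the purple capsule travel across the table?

3.8

From (10.1, 3.5) to (12.9, 0.9), the purple capsule covered √(2.8² + 2.6²) ≈ 3.8 units.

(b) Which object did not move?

the cyan cylinder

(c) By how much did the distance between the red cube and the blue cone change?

+2.8

They were about 6.1 units apart before and 8.9 after — 2.8 units further apart.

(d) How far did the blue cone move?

3.8

From (8.0, 4.2) to (10.6, 7.0), the blue cone covered √(2.6² + 2.8²) ≈ 3.8 units.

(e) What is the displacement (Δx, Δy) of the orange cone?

(-1.8, -2.2)

The orange cone was at about (15.3, 7.9) and moved to about (13.5, 5.7).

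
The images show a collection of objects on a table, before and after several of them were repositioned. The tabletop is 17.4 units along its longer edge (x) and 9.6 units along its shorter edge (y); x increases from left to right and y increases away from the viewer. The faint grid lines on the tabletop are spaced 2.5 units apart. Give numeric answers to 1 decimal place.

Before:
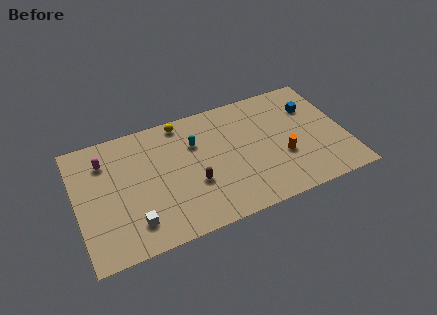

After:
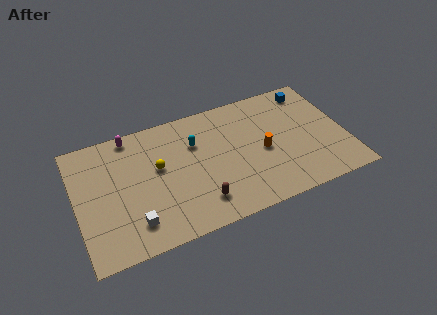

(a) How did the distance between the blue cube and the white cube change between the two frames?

+0.7

They were about 13.0 units apart before and 13.7 after — 0.7 units further apart.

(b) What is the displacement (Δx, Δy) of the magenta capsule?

(1.8, 1.4)

The magenta capsule started near (2.0, 7.3) and ended near (3.8, 8.7).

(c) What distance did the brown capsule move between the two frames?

1.5

The brown capsule was near (7.4, 3.5) before and (7.6, 2.0) after, so it travelled √(0.2² + 1.5²) ≈ 1.5 units.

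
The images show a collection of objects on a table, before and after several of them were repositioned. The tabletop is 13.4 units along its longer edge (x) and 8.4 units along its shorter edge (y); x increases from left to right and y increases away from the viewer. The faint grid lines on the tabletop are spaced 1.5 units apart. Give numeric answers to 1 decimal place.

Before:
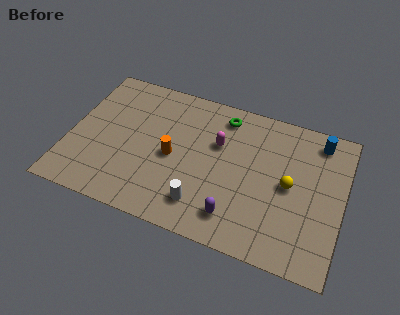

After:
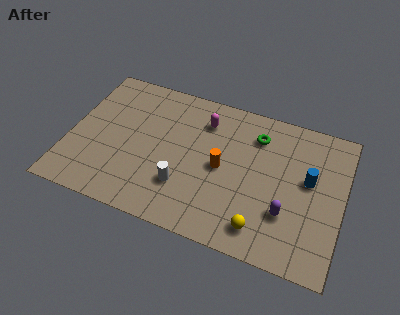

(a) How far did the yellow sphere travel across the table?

3.0

The yellow sphere moved from about (10.8, 4.2) to (9.7, 1.4), a distance of √(1.1² + 2.8²) ≈ 3.0.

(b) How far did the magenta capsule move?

1.4

The magenta capsule was near (7.2, 5.4) before and (6.4, 6.5) after, so it travelled √(0.8² + 1.1²) ≈ 1.4 units.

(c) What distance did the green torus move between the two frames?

1.8

From (7.3, 7.1) to (9.0, 6.5), the green torus covered √(1.7² + 0.6²) ≈ 1.8 units.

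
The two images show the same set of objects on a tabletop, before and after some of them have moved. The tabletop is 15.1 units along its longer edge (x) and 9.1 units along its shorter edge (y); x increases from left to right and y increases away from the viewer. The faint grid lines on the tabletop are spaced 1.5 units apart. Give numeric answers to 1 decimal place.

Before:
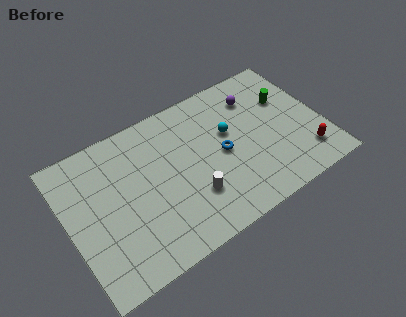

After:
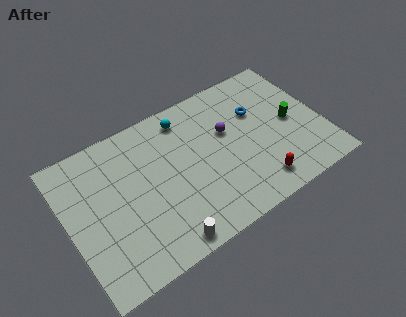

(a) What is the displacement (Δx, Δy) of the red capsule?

(-3.0, -0.4)

The red capsule was at about (13.7, 1.9) and moved to about (10.7, 1.5).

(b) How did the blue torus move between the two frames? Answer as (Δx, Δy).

(2.4, 1.6)

From the two frames, the blue torus sits at roughly (9.1, 4.4) before and (11.5, 6.0) after.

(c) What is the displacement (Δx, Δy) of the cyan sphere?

(-2.3, 2.2)

From the two frames, the cyan sphere sits at roughly (9.7, 5.5) before and (7.4, 7.7) after.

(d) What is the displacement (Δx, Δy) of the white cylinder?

(-2.0, -1.8)

The white cylinder started near (7.0, 2.7) and ended near (5.0, 0.9).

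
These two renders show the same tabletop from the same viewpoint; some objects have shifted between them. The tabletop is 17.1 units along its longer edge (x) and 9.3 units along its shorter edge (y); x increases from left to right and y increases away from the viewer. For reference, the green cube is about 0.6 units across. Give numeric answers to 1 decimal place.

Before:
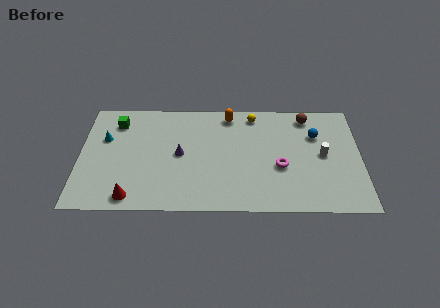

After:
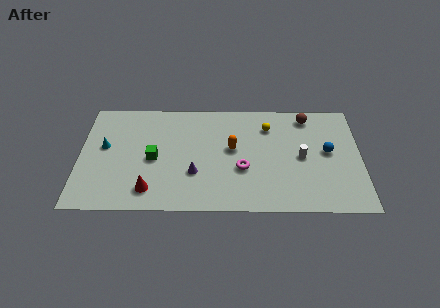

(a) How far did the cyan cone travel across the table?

0.7

The cyan cone moved from about (1.5, 6.0) to (1.5, 5.3), a distance of √(0.0² + 0.7²) ≈ 0.7.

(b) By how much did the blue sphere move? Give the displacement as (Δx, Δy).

(0.7, -1.4)

The blue sphere started near (14.4, 6.4) and ended near (15.1, 5.0).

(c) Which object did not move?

the brown sphere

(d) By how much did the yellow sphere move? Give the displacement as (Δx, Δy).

(0.9, -1.0)

The yellow sphere was at about (10.6, 8.1) and moved to about (11.5, 7.1).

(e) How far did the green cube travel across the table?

3.9

From (2.2, 7.4) to (4.5, 4.3), the green cube covered √(2.3² + 3.1²) ≈ 3.9 units.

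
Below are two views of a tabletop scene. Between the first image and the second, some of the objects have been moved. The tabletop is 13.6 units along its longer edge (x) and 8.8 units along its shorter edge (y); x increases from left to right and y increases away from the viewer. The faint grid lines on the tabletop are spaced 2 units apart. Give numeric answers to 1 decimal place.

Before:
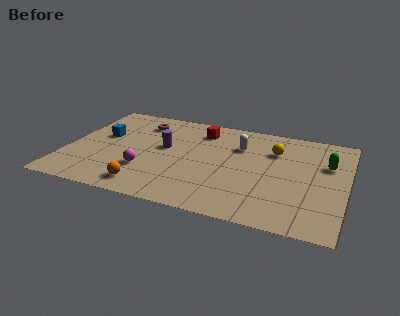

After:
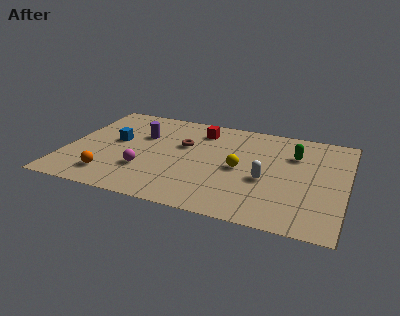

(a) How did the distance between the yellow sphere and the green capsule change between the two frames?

+0.6

Before: roughly 2.6 units apart; after: 3.2. That's 0.6 units further apart.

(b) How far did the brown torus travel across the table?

2.7

The brown torus moved from about (3.3, 7.0) to (5.6, 5.5), a distance of √(2.3² + 1.5²) ≈ 2.7.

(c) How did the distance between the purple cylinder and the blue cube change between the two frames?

-1.6

The distance was about 3.1 in the first image and 1.5 in the second, so they moved 1.6 units closer together.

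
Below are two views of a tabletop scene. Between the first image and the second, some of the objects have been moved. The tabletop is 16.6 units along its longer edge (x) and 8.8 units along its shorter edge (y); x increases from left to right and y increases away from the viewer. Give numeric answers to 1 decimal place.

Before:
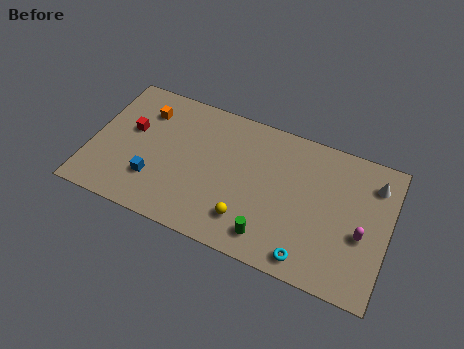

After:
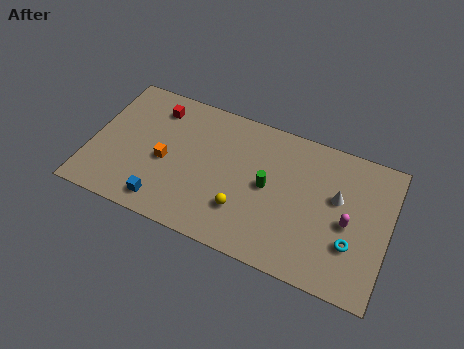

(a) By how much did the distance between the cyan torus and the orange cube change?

-0.7

Before: roughly 11.3 units apart; after: 10.6. That's 0.7 units closer together.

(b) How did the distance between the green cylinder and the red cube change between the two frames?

-1.9

The distance was about 9.0 in the first image and 7.1 in the second, so they moved 1.9 units closer together.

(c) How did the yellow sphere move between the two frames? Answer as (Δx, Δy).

(-0.3, 0.5)

The yellow sphere started near (9.0, 2.0) and ended near (8.7, 2.5).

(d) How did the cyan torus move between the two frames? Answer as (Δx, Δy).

(2.2, 1.7)

From the two frames, the cyan torus sits at roughly (12.5, 1.1) before and (14.7, 2.8) after.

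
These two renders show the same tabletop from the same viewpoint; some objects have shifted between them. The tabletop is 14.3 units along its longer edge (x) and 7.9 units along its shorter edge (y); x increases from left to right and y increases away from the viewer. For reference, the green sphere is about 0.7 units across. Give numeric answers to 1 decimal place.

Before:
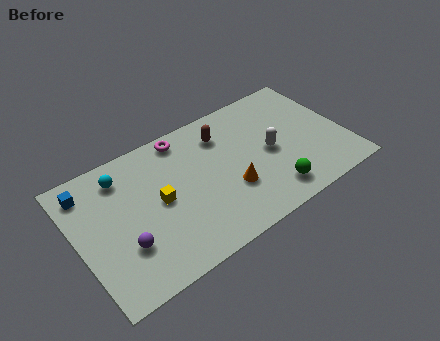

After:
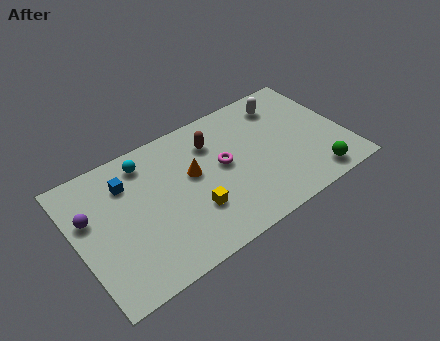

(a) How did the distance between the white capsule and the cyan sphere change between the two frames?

-0.5

The distance was about 8.0 in the first image and 7.5 in the second, so they moved 0.5 units closer together.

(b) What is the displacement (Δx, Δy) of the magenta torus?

(1.7, -2.7)

The magenta torus was at about (6.1, 7.0) and moved to about (7.8, 4.3).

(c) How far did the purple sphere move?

2.9

The purple sphere moved from about (2.2, 2.5) to (0.8, 5.0), a distance of √(1.4² + 2.5²) ≈ 2.9.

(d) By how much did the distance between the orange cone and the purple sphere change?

-0.3

They were about 5.7 units apart before and 5.4 after — 0.3 units closer together.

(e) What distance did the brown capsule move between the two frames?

0.6

The brown capsule was near (8.1, 6.1) before and (7.5, 5.9) after, so it travelled √(0.6² + 0.2²) ≈ 0.6 units.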